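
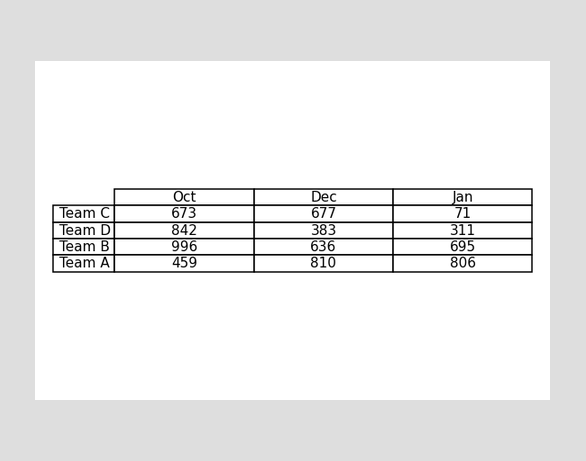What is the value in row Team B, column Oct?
The (Team B, Oct) cell reads 996.

996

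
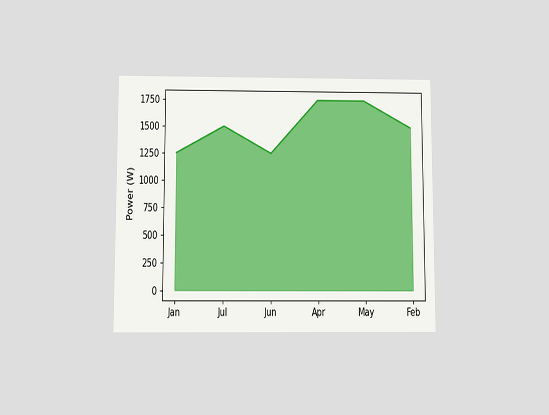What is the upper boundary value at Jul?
The chart is viewed slightly from below. At Jul the upper boundary is at 1500W.

1500W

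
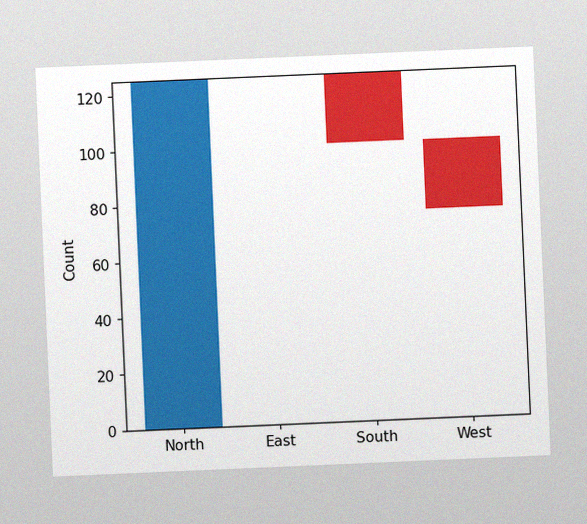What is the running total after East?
125

The chart is tilted about 2° counter-clockwise, with some photo noise. After East the running total reaches 125.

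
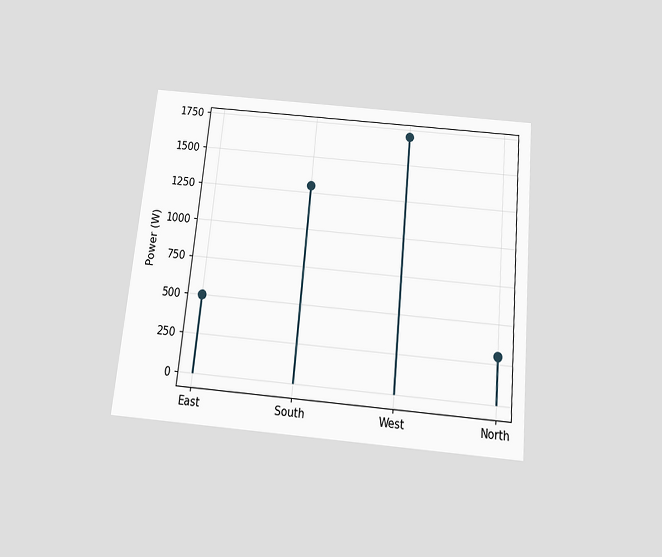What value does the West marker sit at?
The chart is tilted about 5° clockwise and viewed slightly from below. The West marker sits at 1700W.

1700W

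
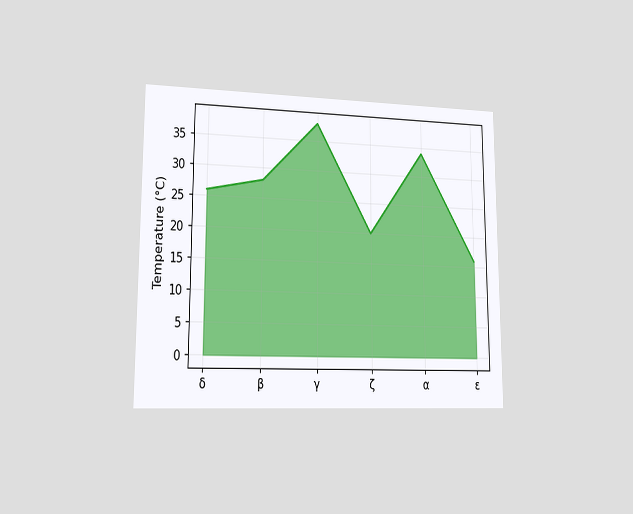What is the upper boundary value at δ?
26°C

The chart is viewed at a slight angle. At δ the upper boundary is at 26°C.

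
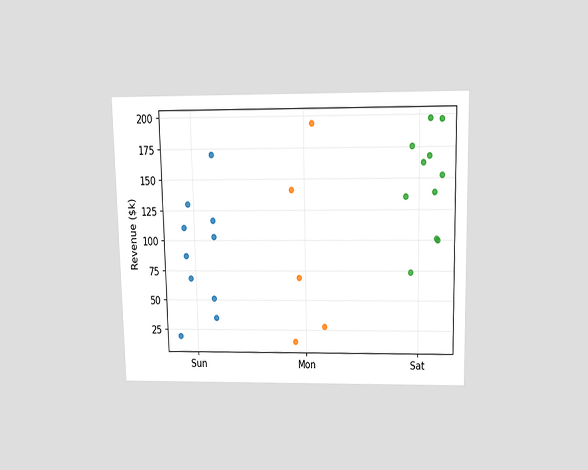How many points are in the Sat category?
The chart is viewed slightly from above. Counting the markers in the Sat column gives 11.

11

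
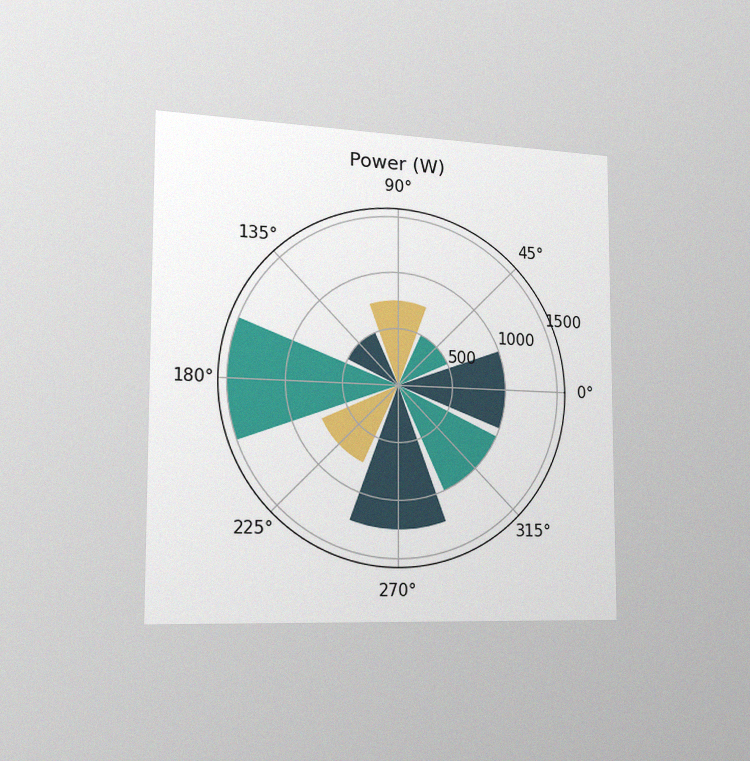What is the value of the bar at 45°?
500W

The chart is viewed slightly from the left, with some photo noise. The bar at 45° reaches 500W on the radial axis.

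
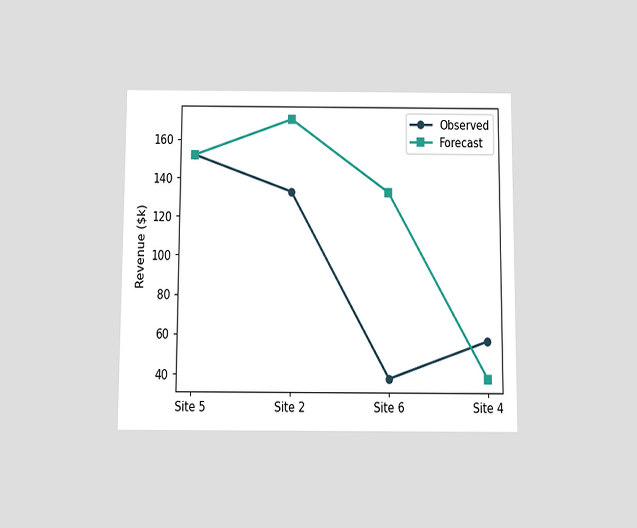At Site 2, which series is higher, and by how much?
Forecast, by $38k

The chart is viewed slightly from below. At Site 2, Forecast sits above the other line by $38k.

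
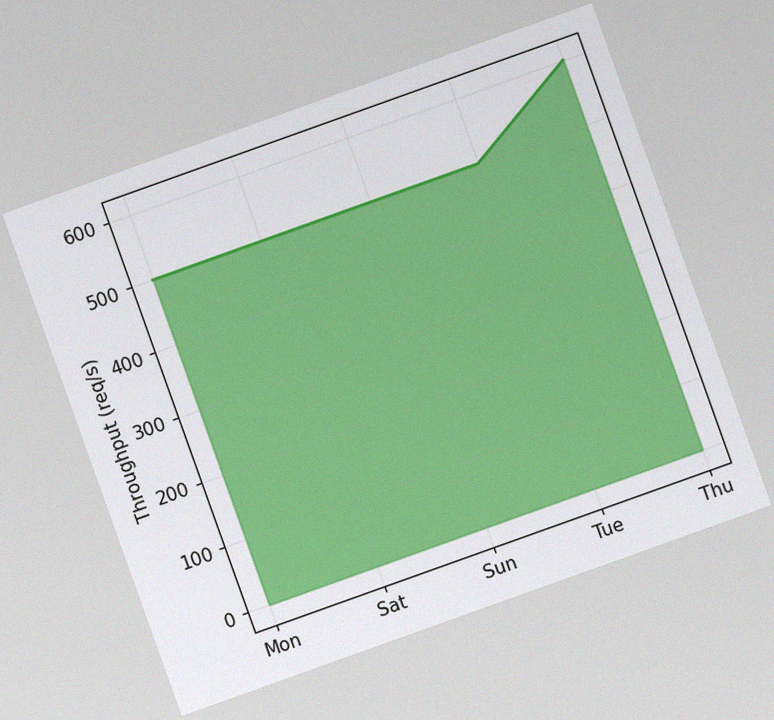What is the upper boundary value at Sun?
500req/s

The chart is tilted about 20° counter-clockwise, with some photo noise. At Sun the upper boundary is at 500req/s.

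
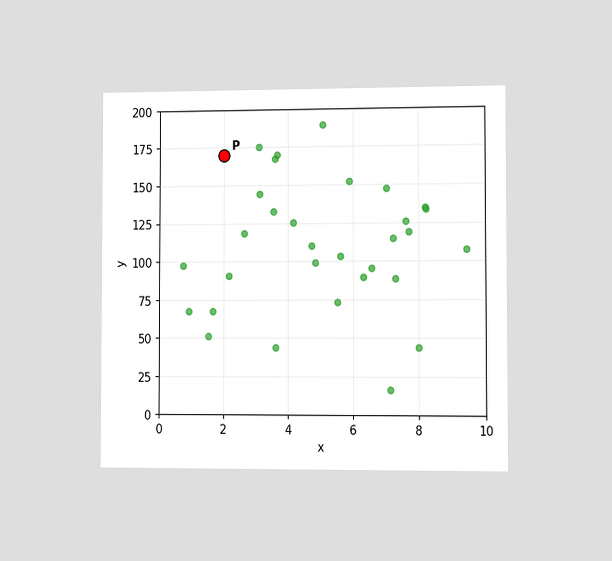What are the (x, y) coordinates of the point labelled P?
The chart is viewed slightly from the right. Following the gridlines from P to each axis, P sits at (2, 170).

(2, 170)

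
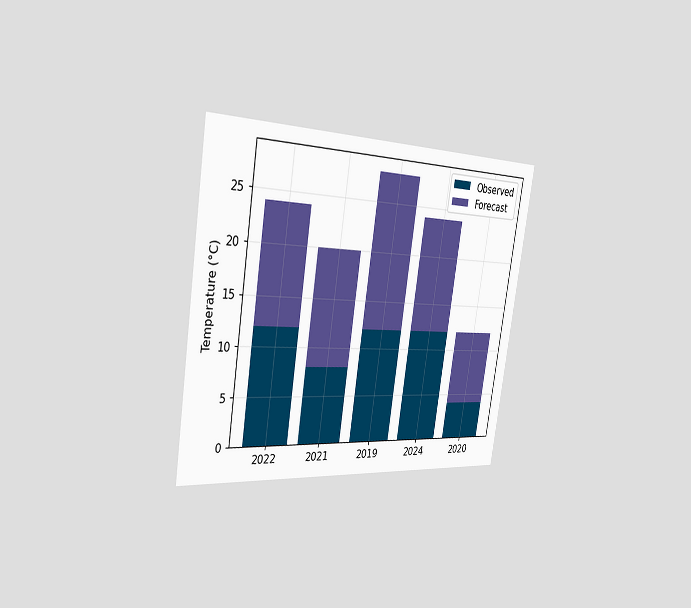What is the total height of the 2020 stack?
12°C

The chart is tilted about 9° clockwise and viewed slightly from the left. The 2020 stack's top reaches 12°C on the y-axis.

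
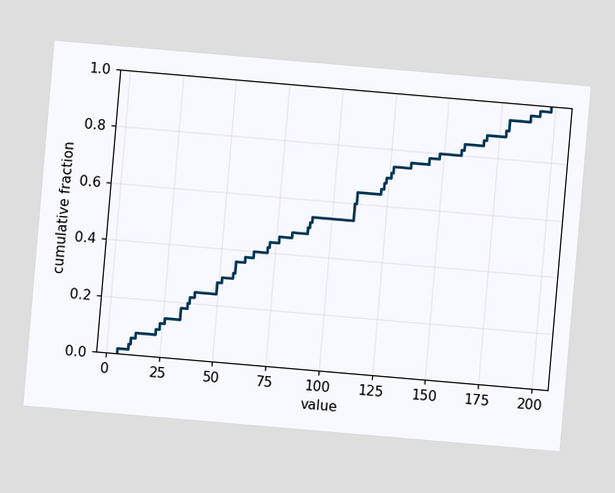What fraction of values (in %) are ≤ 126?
The chart is tilted about 5° clockwise. At x=126 the ECDF step is at 72%.

72%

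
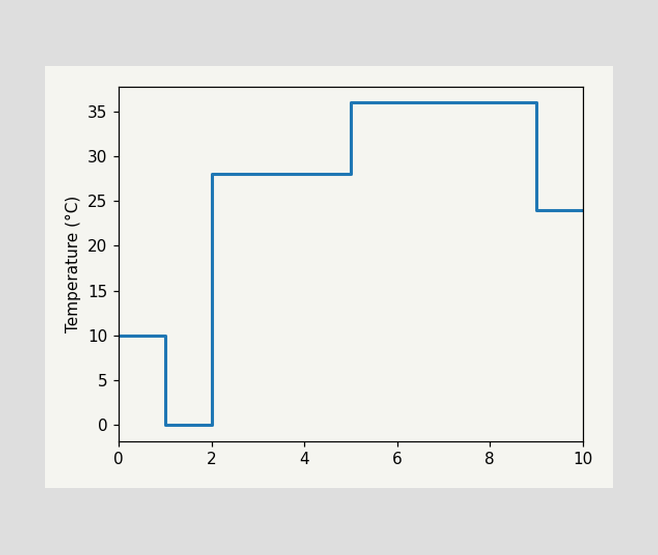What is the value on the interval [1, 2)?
0°C

On [1, 2) the step sits at 0°C.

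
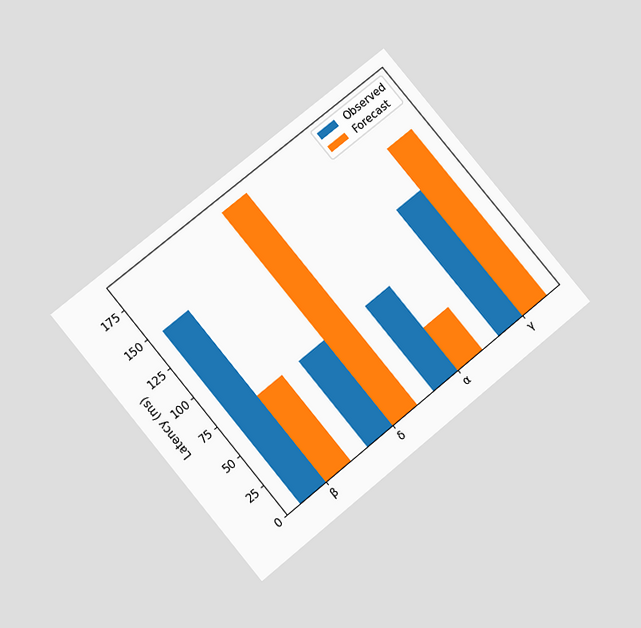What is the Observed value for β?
148ms

The chart is tilted about 40° counter-clockwise and viewed slightly from below. The Observed bar at β reaches 148ms on the y-axis.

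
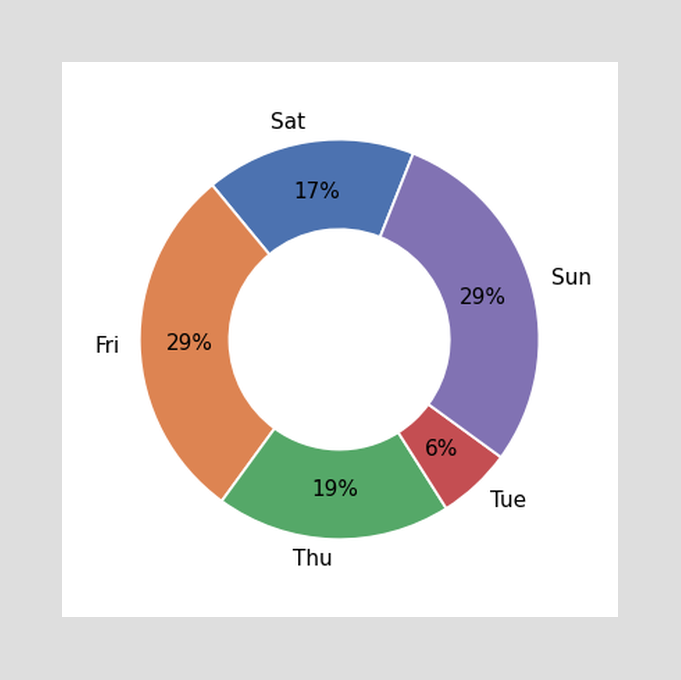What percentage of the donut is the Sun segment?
The Sun segment takes up 29% of the ring.

29%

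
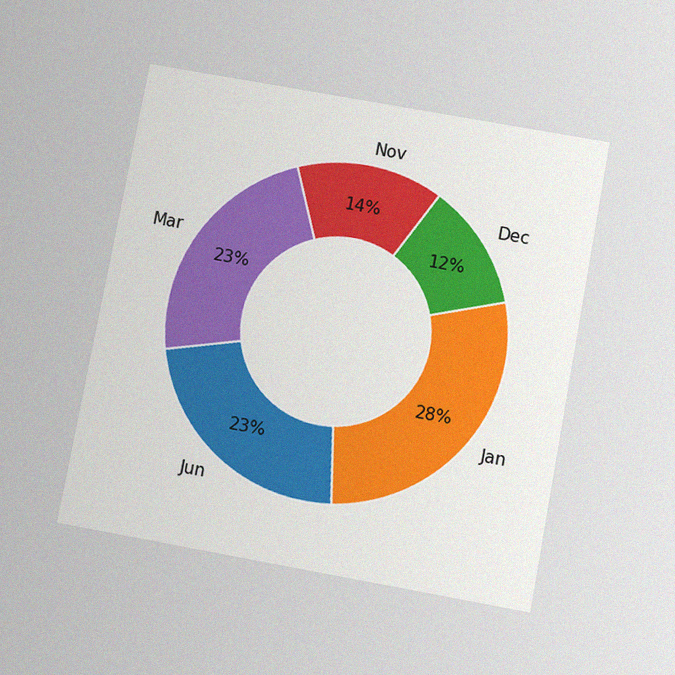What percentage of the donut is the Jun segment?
23%

The chart is tilted about 10° clockwise and viewed slightly from below, with some photo noise. The Jun segment takes up 23% of the ring.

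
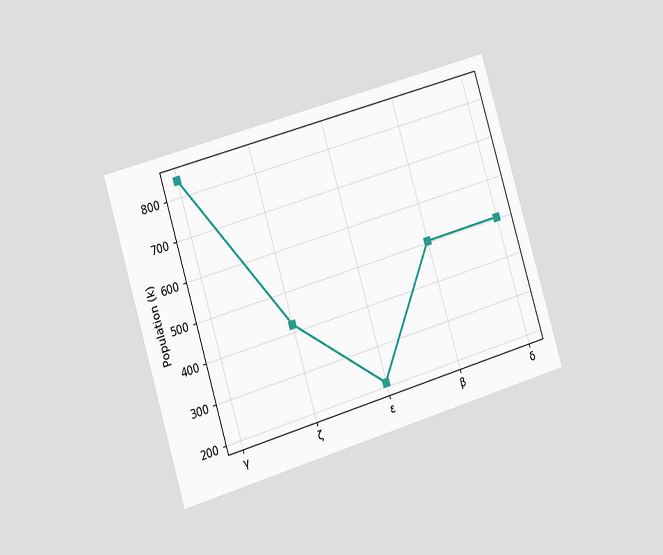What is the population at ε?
The chart is tilted about 17° counter-clockwise and viewed slightly from the left. At ε, the line is at 210k.

210k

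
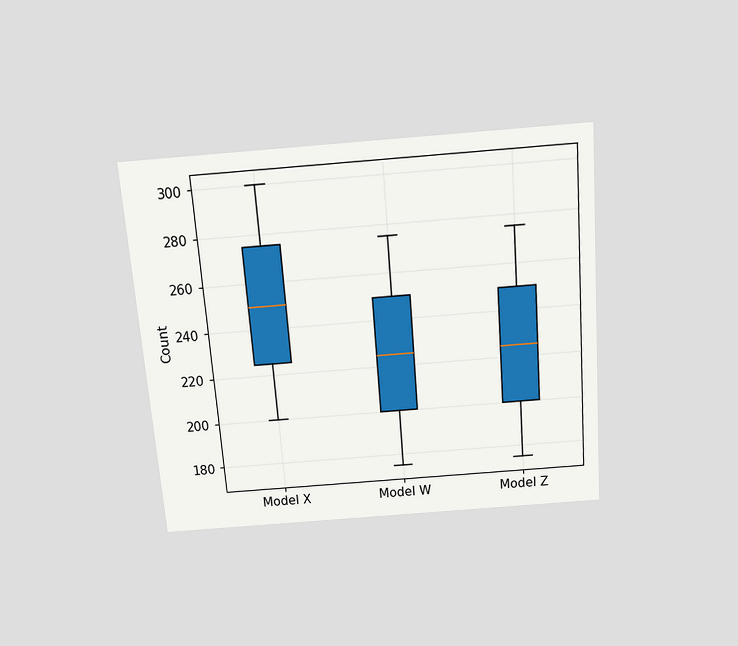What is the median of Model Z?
The chart is tilted about 5° counter-clockwise and viewed slightly from above. The median line in the Model Z box sits at 225.

225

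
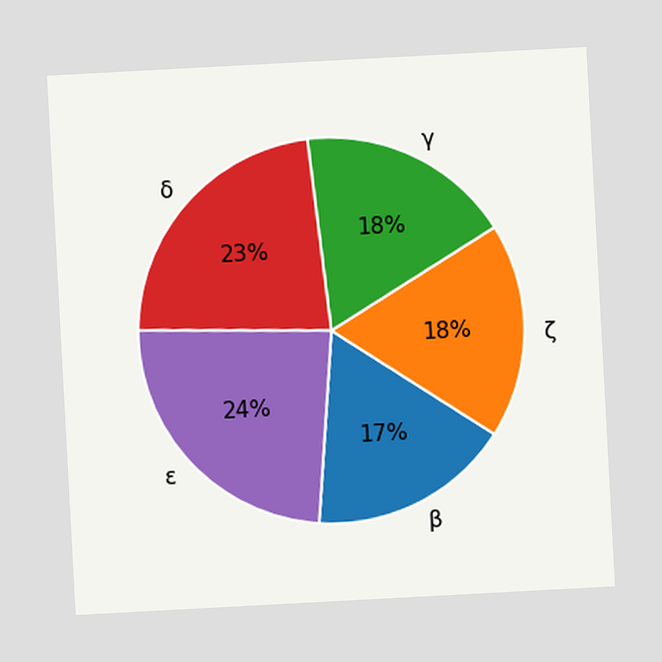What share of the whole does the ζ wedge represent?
The chart is tilted about 3° counter-clockwise. The ζ slice takes up 18% of the pie.

18%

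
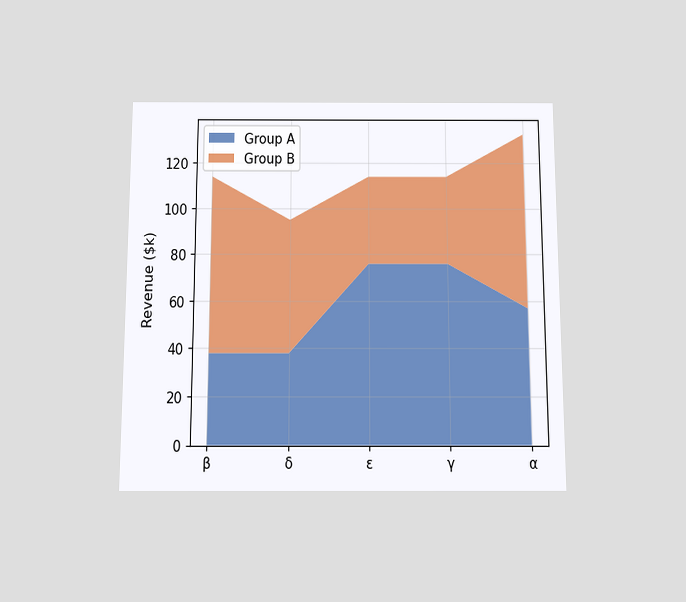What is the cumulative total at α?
The chart is viewed slightly from below. The stacked total at α reaches $133k.

$133k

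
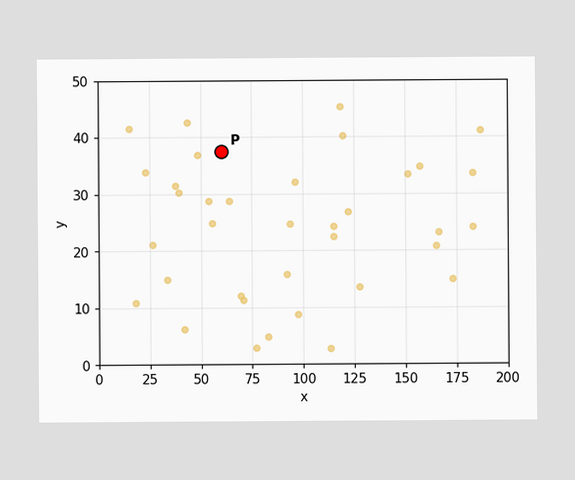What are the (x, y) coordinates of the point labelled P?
Following the gridlines from P to each axis, P sits at (60, 37.5).

(60, 37.5)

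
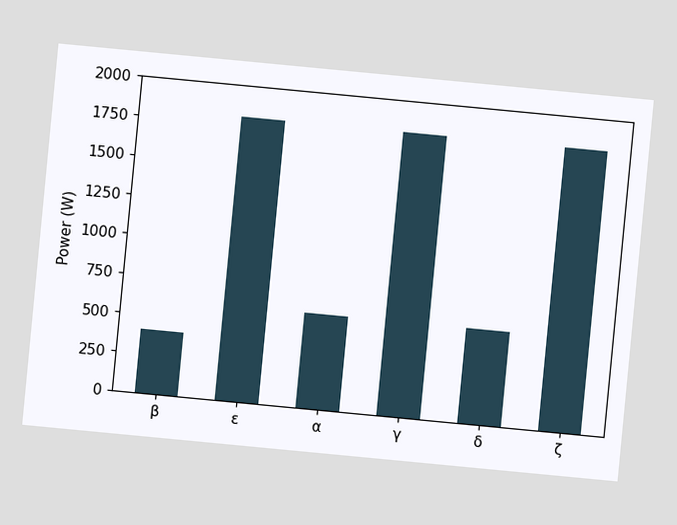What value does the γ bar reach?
The chart is tilted about 5° clockwise. Reading along the chart's y-axis, the γ bar reaches 1800W.

1800W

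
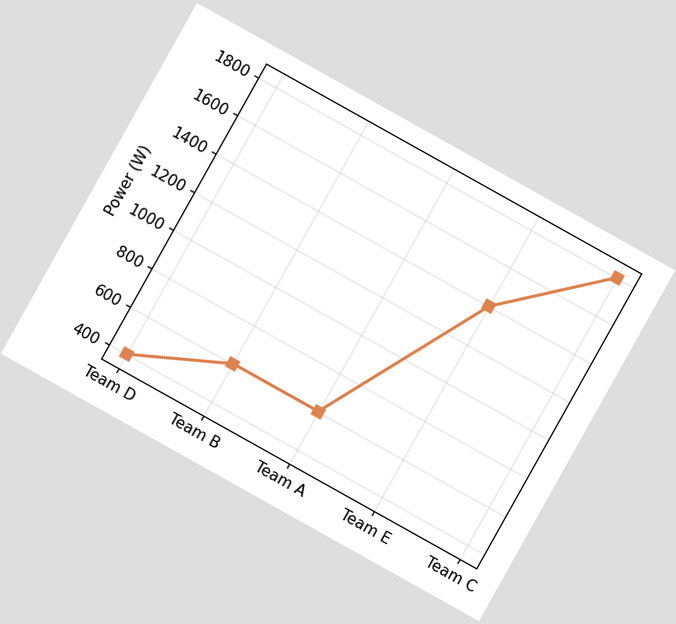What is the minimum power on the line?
400W

The chart is tilted about 29° clockwise. The lowest point is at Team D, and reading across to the y-axis gives 400W.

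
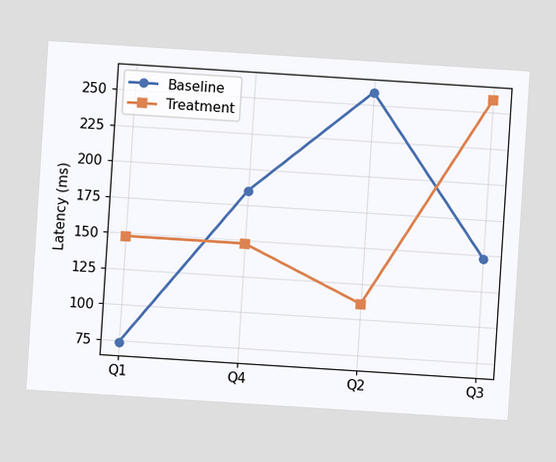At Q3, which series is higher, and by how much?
The chart is tilted about 4° clockwise. At Q3, Treatment sits above the other line by 111ms.

Treatment, by 111ms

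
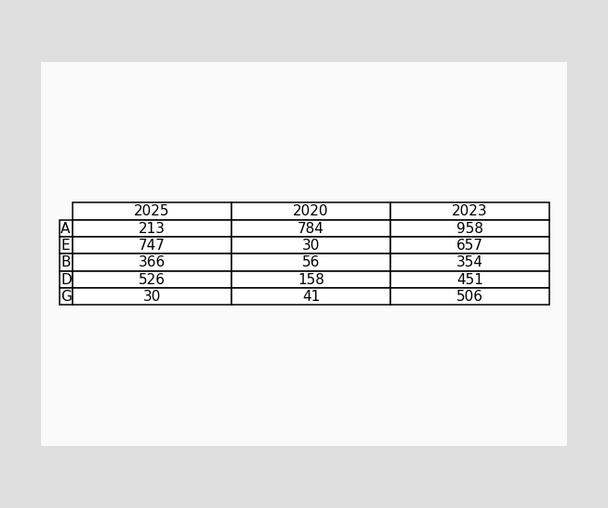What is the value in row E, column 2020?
30

The (E, 2020) cell reads 30.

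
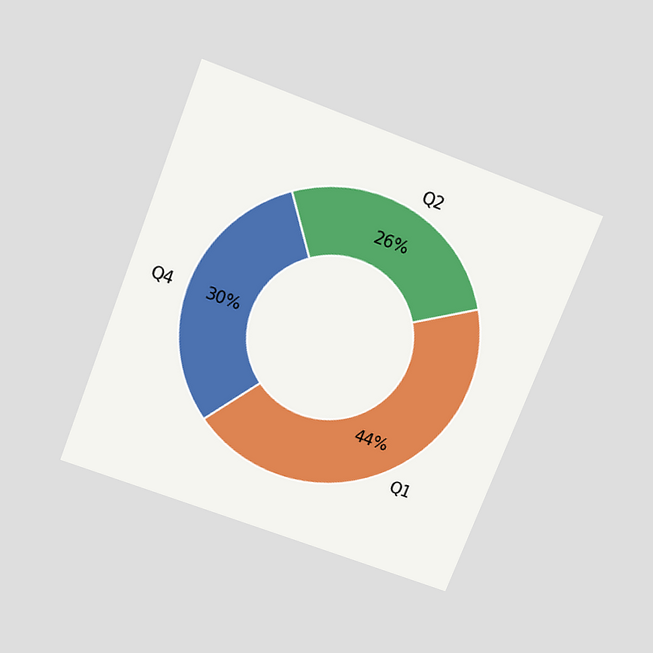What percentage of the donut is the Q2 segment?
26%

The chart is tilted about 21° clockwise and viewed slightly from above. The Q2 segment takes up 26% of the ring.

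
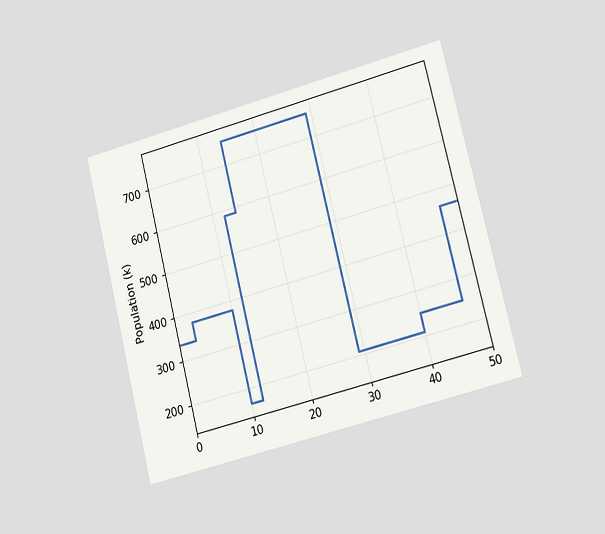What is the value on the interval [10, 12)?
168k

The chart is tilted about 14° counter-clockwise and viewed slightly from the right. On [10, 12) the step sits at 168k.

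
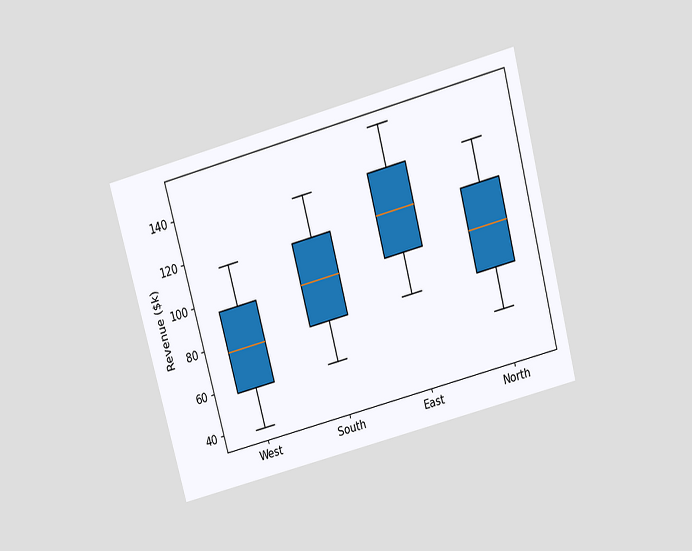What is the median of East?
The chart is tilted about 15° counter-clockwise and viewed slightly from above. The median line in the East box sits at $114k.

$114k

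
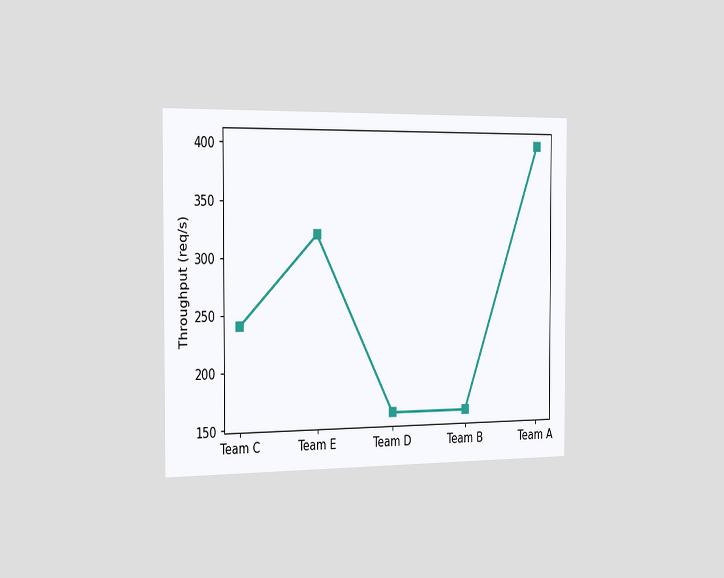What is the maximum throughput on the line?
400req/s

The chart is viewed slightly from the left. The highest point is at Team A, and reading across to the y-axis gives 400req/s.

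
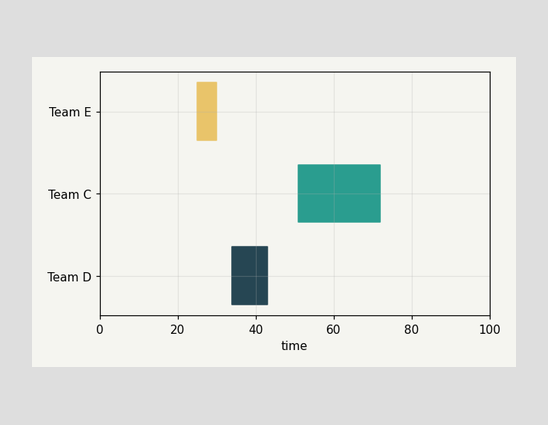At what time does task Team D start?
34

The Team D bar begins at t=34.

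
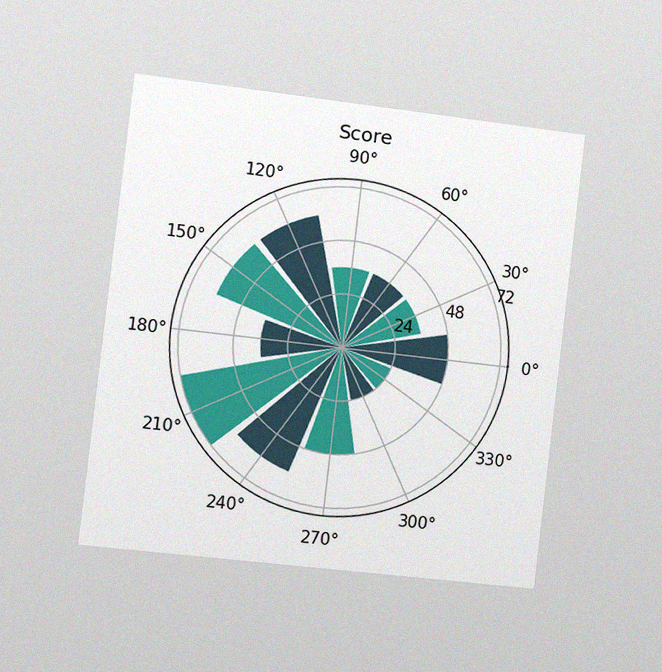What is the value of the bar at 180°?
36

The chart is tilted about 7° clockwise and viewed slightly from the left, with some photo noise. The bar at 180° reaches 36 on the radial axis.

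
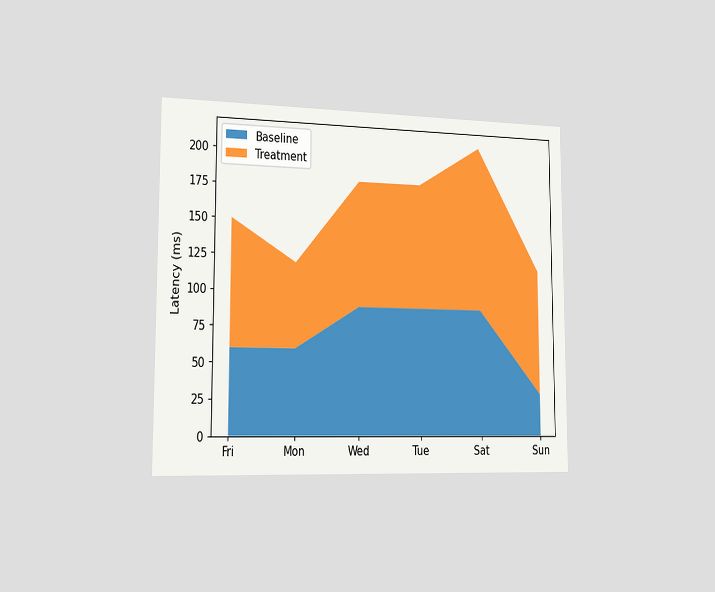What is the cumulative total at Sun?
The chart is viewed slightly from the left. The stacked total at Sun reaches 120ms.

120ms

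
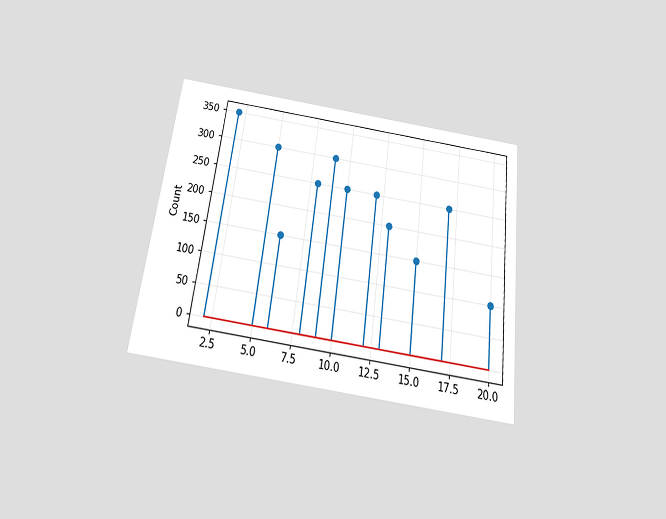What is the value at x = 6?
The chart is tilted about 7° clockwise and viewed slightly from below. The stem at x=6 reaches 150.

150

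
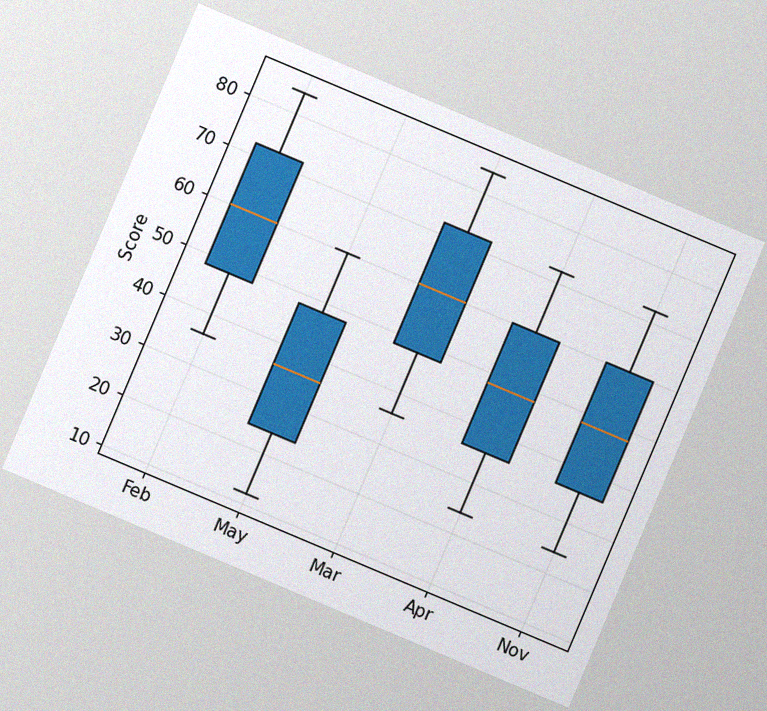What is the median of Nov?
48

The chart is tilted about 23° clockwise, with some photo noise. The median line in the Nov box sits at 48.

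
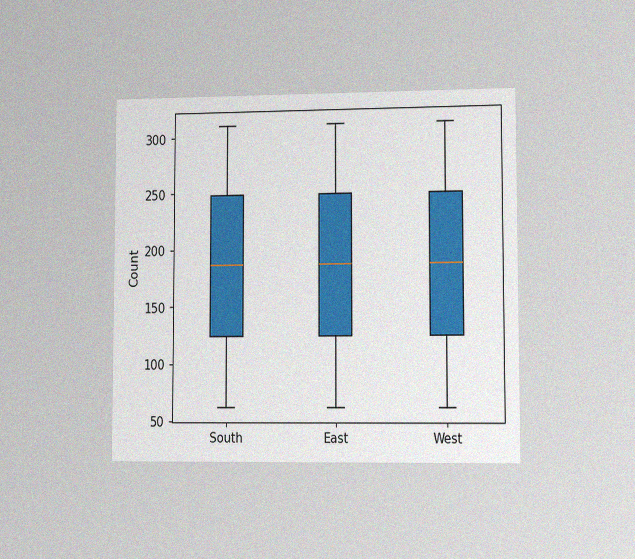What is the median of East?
186

The chart is viewed slightly from the right, with some photo noise. The median line in the East box sits at 186.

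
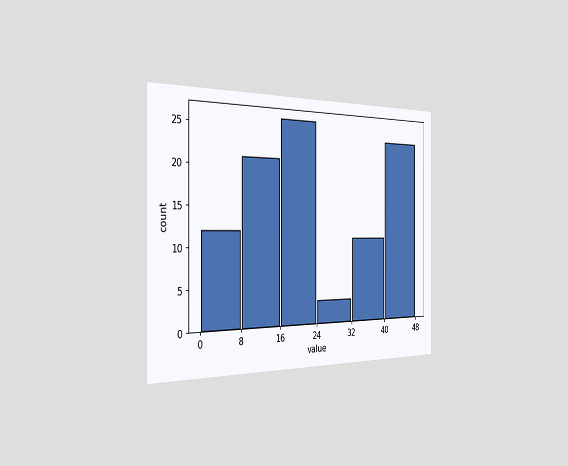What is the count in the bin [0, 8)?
The chart is viewed slightly from the left. The [0, 8) bin has height 12.

12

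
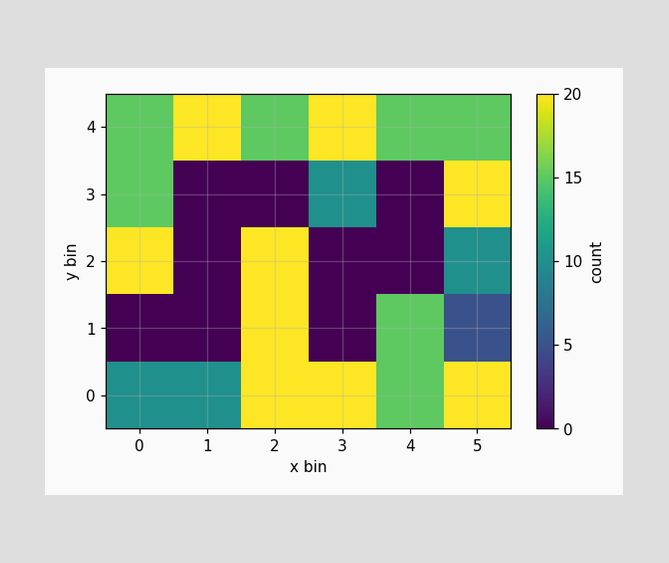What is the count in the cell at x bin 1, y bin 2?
0

Matching the cell (1, 2) against the colorbar gives 0.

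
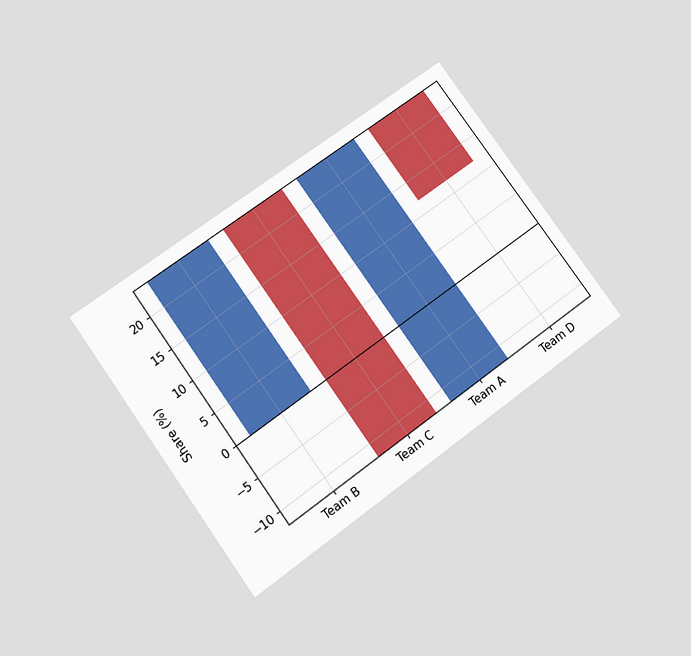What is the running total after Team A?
The chart is tilted about 36° counter-clockwise and viewed slightly from below. After Team A the running total reaches 24%.

24%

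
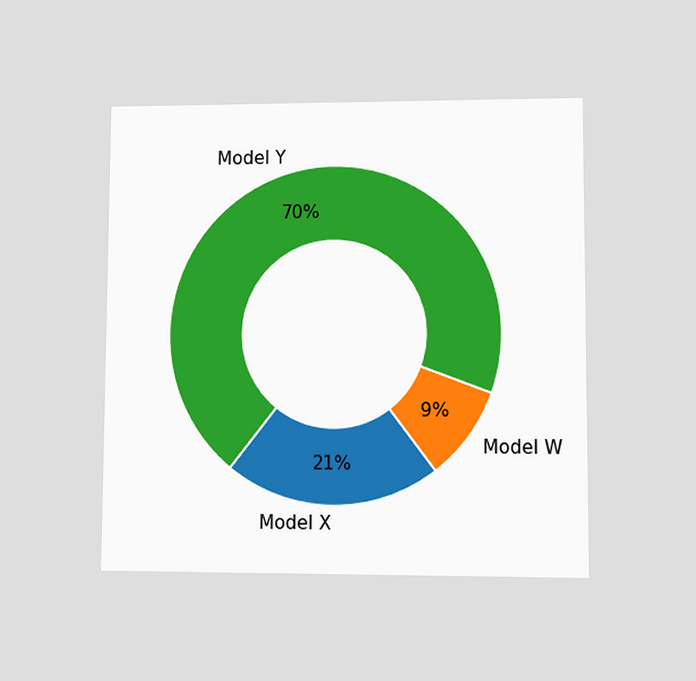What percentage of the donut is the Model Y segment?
The chart is viewed at a slight angle. The Model Y segment takes up 70% of the ring.

70%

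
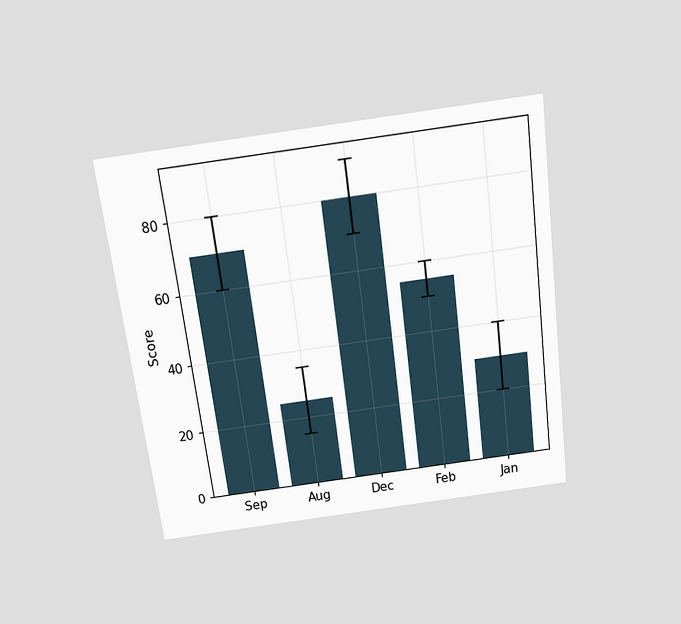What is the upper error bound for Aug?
The chart is tilted about 7° counter-clockwise and viewed slightly from above. The Aug bar's upper whisker reaches 35.

35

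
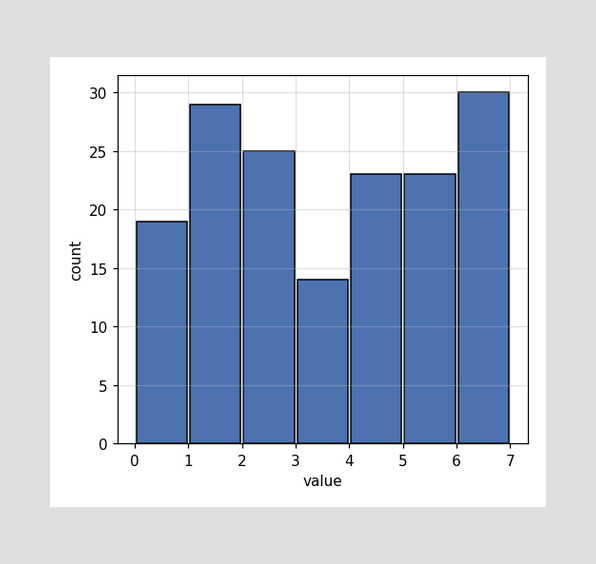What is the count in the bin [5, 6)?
23

The [5, 6) bin has height 23.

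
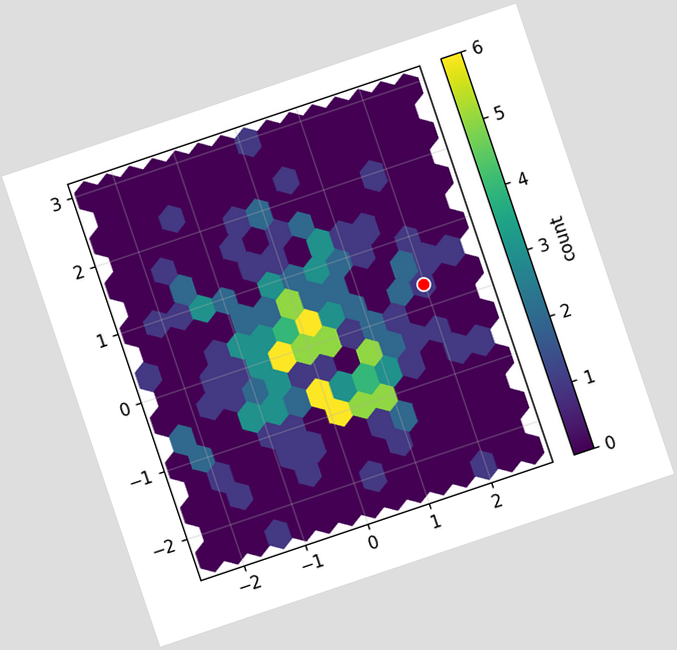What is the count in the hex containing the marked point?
1

The chart is tilted about 19° counter-clockwise. The marked hex reads 1 on the colorbar.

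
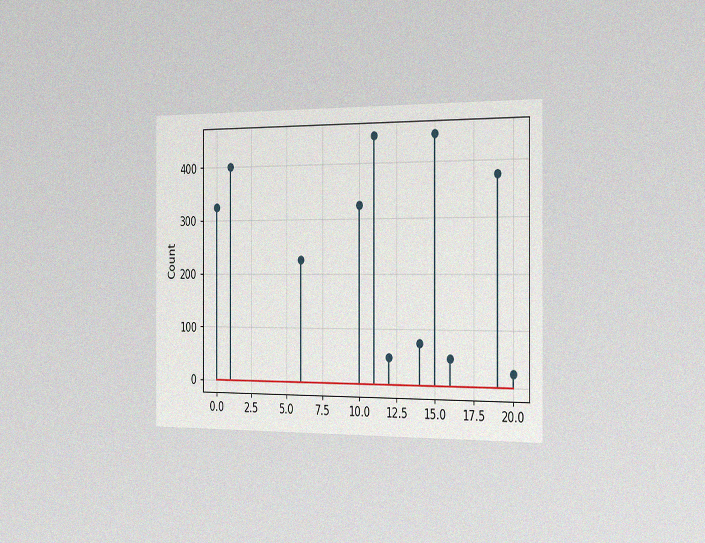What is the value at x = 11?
450

The chart is viewed slightly from the right, with some photo noise. The stem at x=11 reaches 450.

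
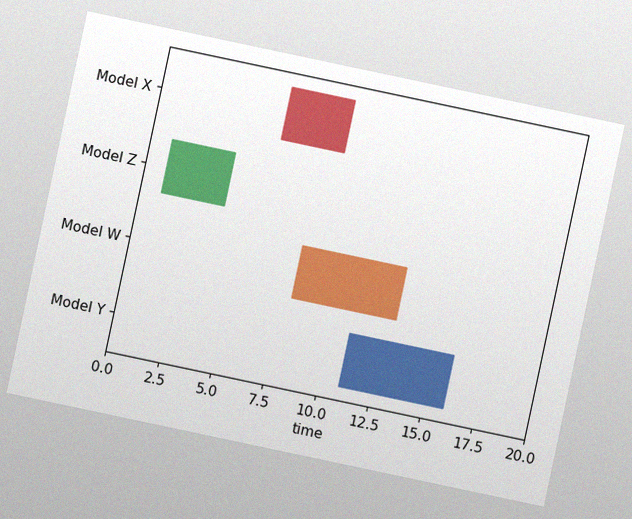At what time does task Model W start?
The chart is tilted about 12° clockwise, with some photo noise. The Model W bar begins at t=8.

8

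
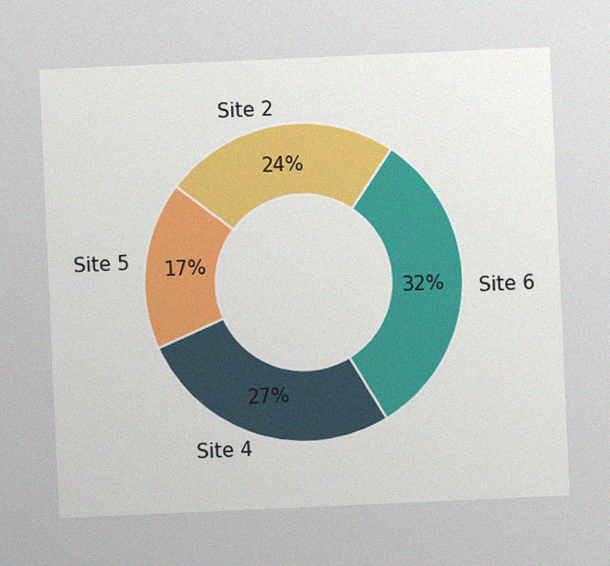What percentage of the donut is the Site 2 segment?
The chart is tilted about 3° counter-clockwise, with some photo noise. The Site 2 segment takes up 24% of the ring.

24%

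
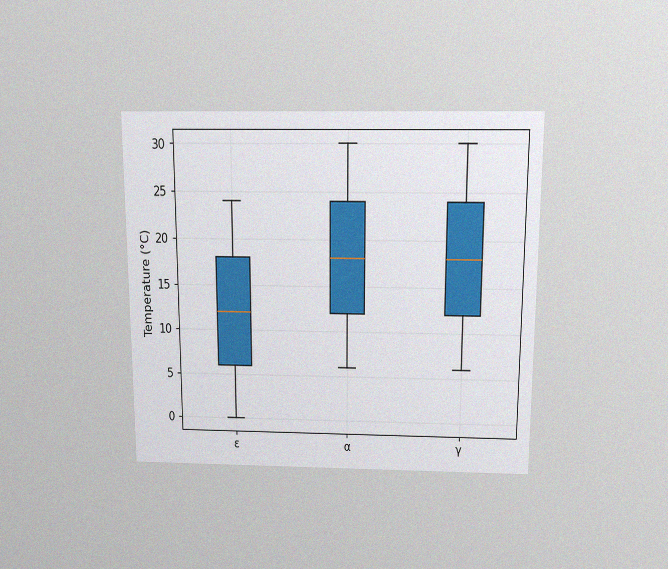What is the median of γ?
18°C

The chart is viewed slightly from above, with some photo noise. The median line in the γ box sits at 18°C.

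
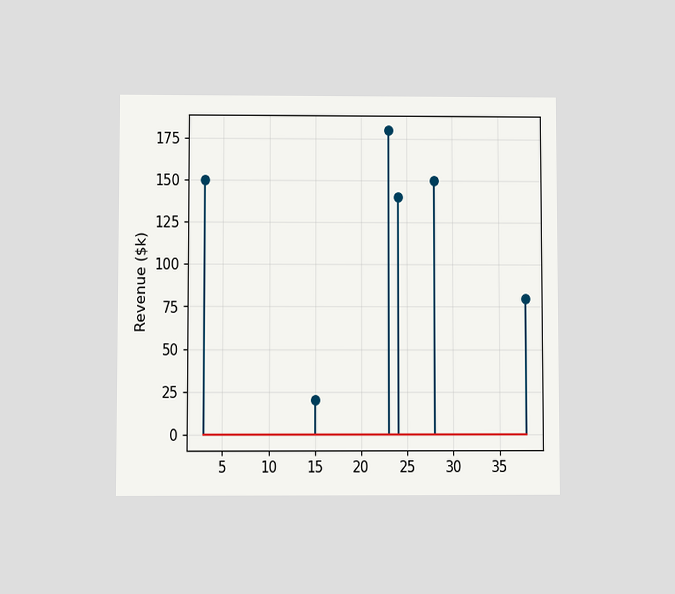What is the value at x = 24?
$140k

The chart is viewed at a slight angle. The stem at x=24 reaches $140k.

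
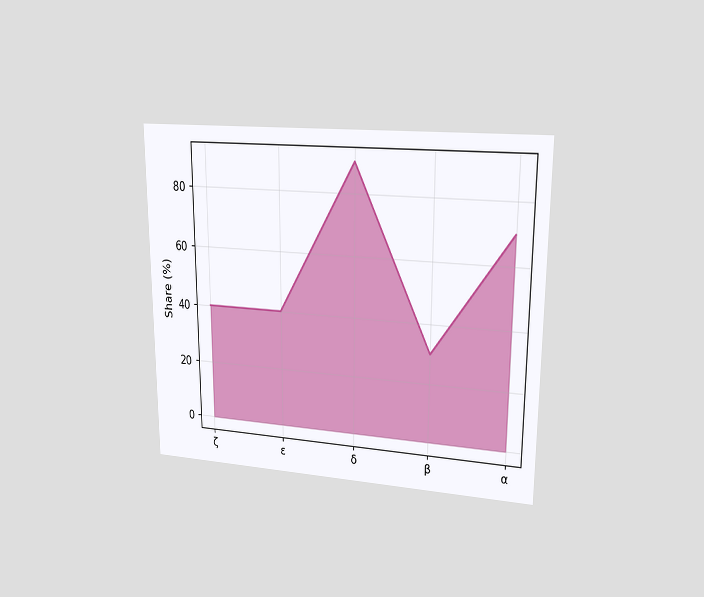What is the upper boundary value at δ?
The chart is viewed at a slight angle. At δ the upper boundary is at 90%.

90%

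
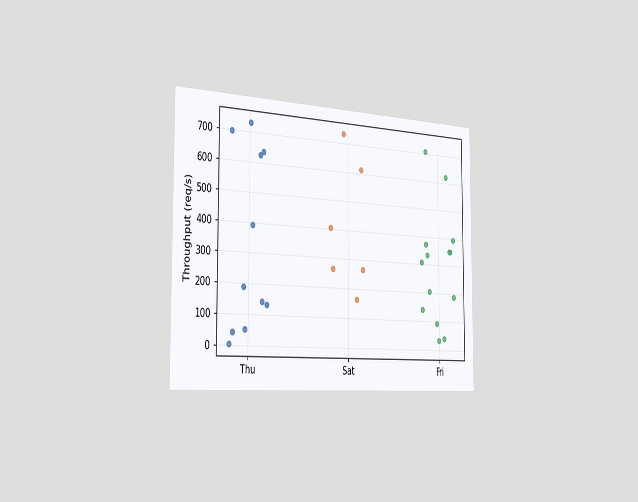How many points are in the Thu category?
The chart is viewed slightly from the left. Counting the markers in the Thu column gives 11.

11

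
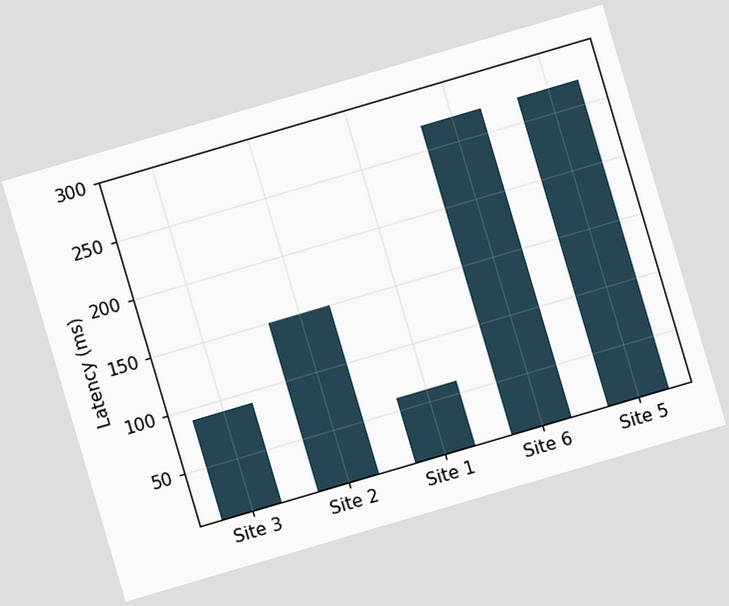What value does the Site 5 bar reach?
The chart is tilted about 16° counter-clockwise. Reading along the chart's y-axis, the Site 5 bar reaches 270ms.

270ms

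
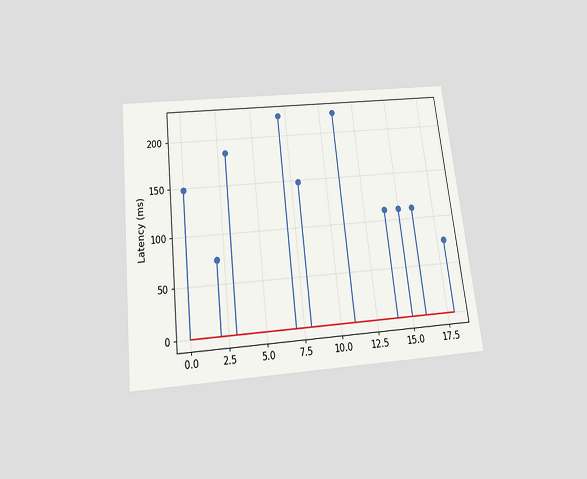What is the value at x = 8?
148ms

The chart is tilted about 6° counter-clockwise and viewed slightly from below. The stem at x=8 reaches 148ms.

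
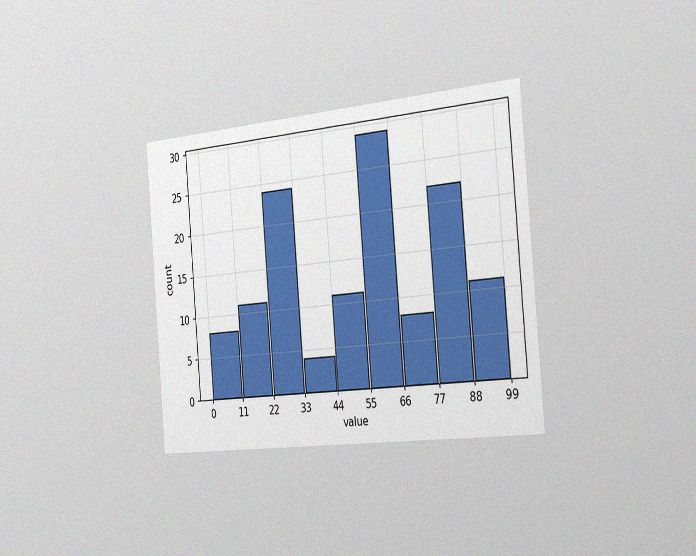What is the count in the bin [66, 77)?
The chart is tilted about 5° counter-clockwise and viewed slightly from the right, with some photo noise. The [66, 77) bin has height 8.

8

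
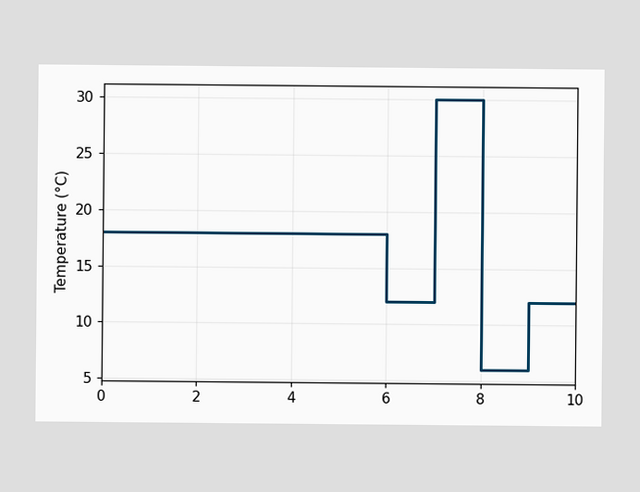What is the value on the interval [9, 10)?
12°C

On [9, 10) the step sits at 12°C.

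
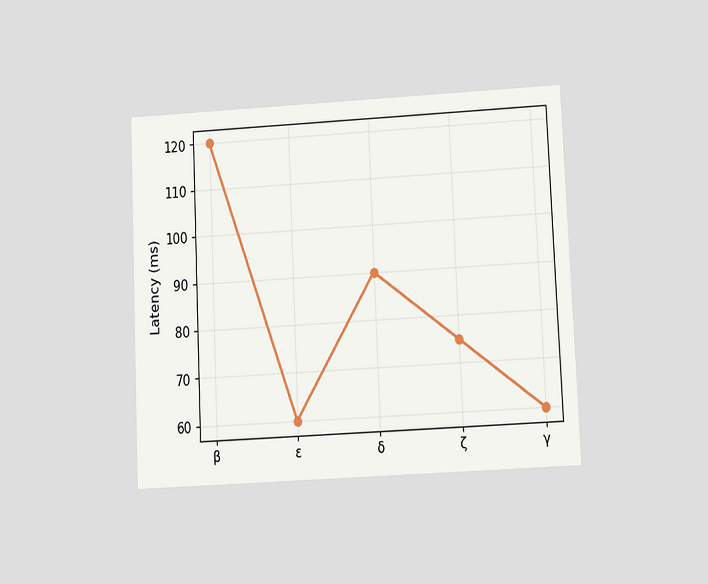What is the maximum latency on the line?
120ms

The chart is tilted about 3° counter-clockwise and viewed at a slight angle. The highest point is at β, and reading across to the y-axis gives 120ms.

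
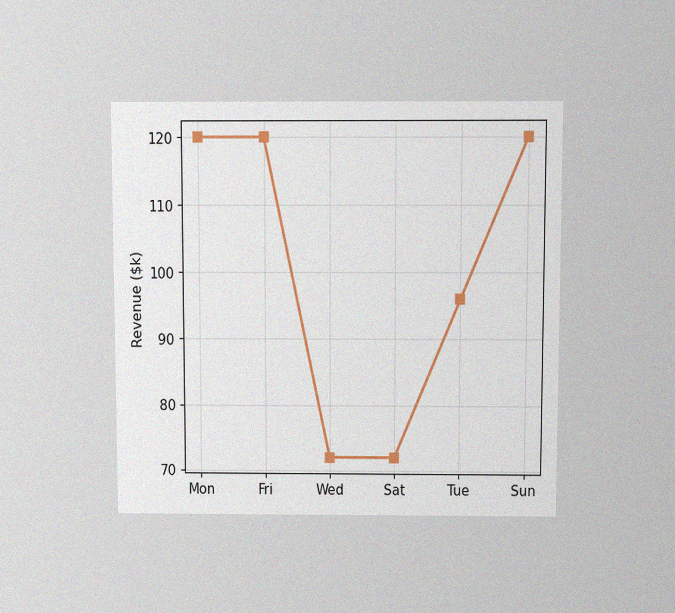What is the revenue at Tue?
The chart is viewed slightly from above, with some photo noise. At Tue, the line is at $96k.

$96k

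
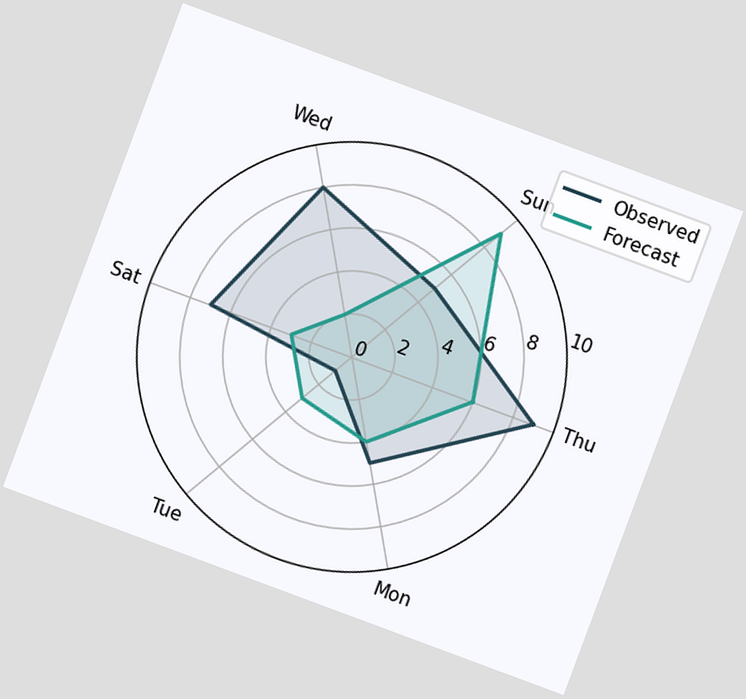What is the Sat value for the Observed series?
7

The chart is tilted about 20° clockwise. On the Sat axis, Observed reaches 7.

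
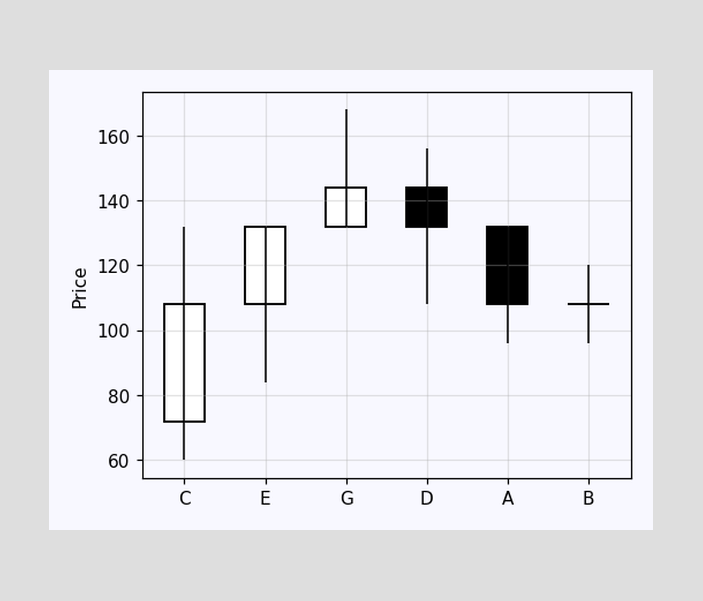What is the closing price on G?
The G candle closes at 144.

144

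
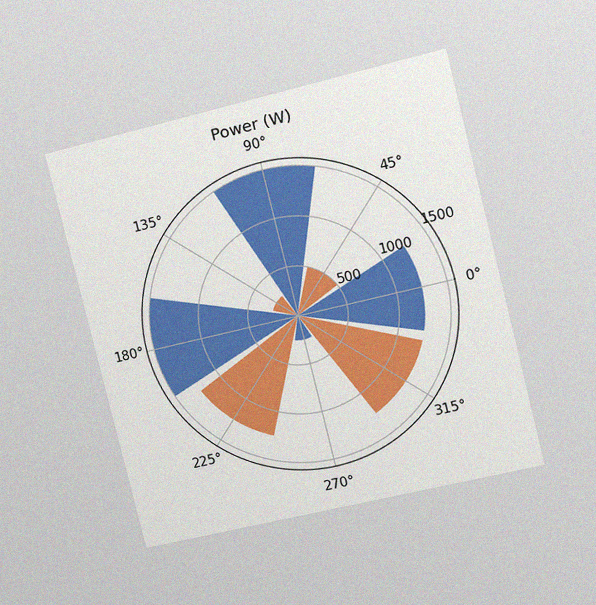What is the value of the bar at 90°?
1500W

The chart is tilted about 14° counter-clockwise and viewed at a slight angle, with some photo noise. The bar at 90° reaches 1500W on the radial axis.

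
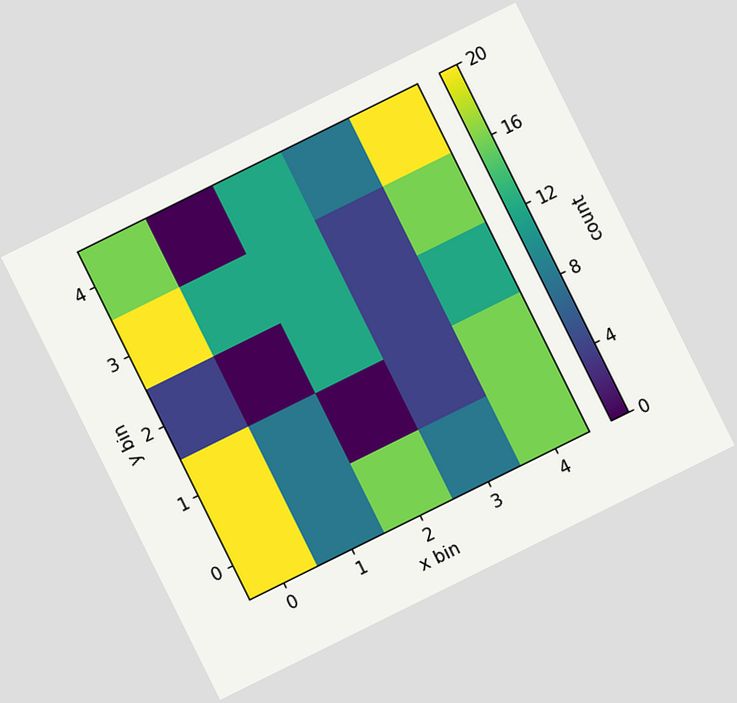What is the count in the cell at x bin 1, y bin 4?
0

The chart is tilted about 26° counter-clockwise. Matching the cell (1, 4) against the colorbar gives 0.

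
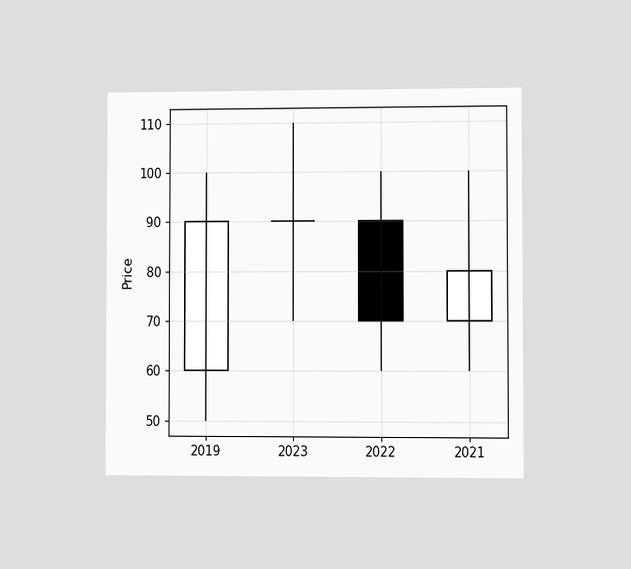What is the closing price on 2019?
90

The chart is viewed at a slight angle. The 2019 candle closes at 90.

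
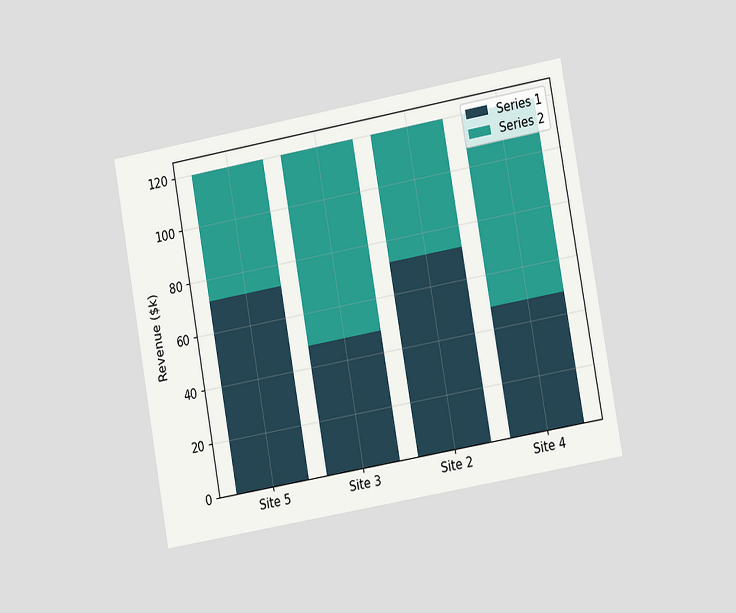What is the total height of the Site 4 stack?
$120k

The chart is tilted about 10° counter-clockwise and viewed at a slight angle. The Site 4 stack's top reaches $120k on the y-axis.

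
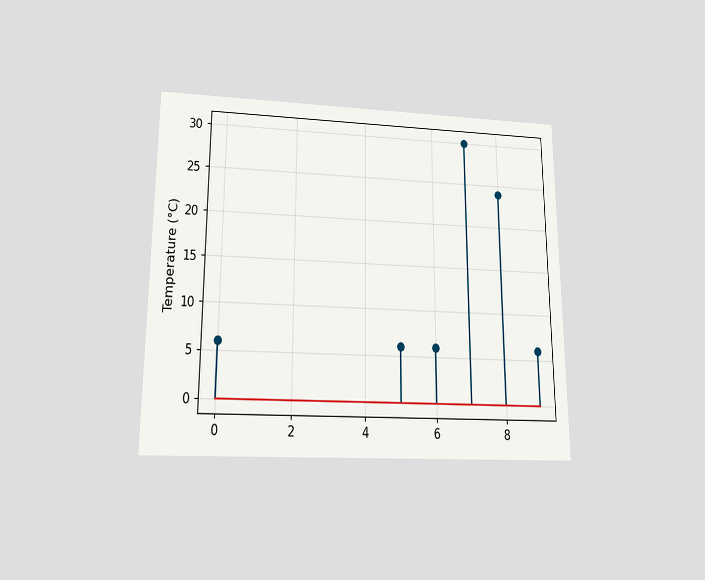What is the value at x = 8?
The chart is viewed slightly from below. The stem at x=8 reaches 24°C.

24°C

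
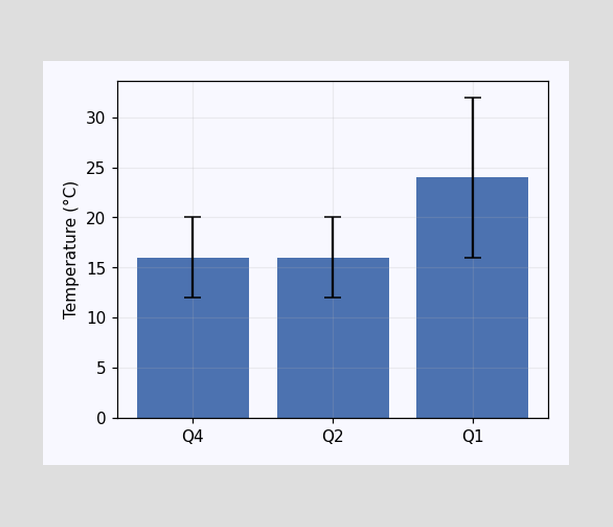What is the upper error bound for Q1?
The Q1 bar's upper whisker reaches 32°C.

32°C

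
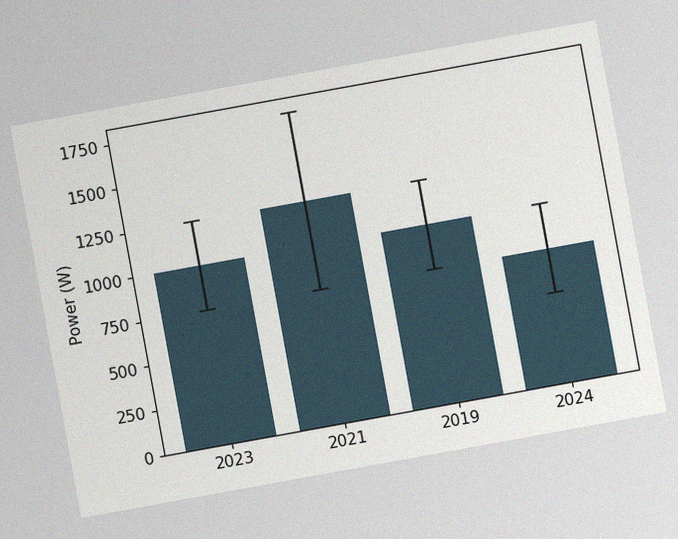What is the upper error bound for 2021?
The chart is tilted about 10° counter-clockwise, with some photo noise. The 2021 bar's upper whisker reaches 1750W.

1750W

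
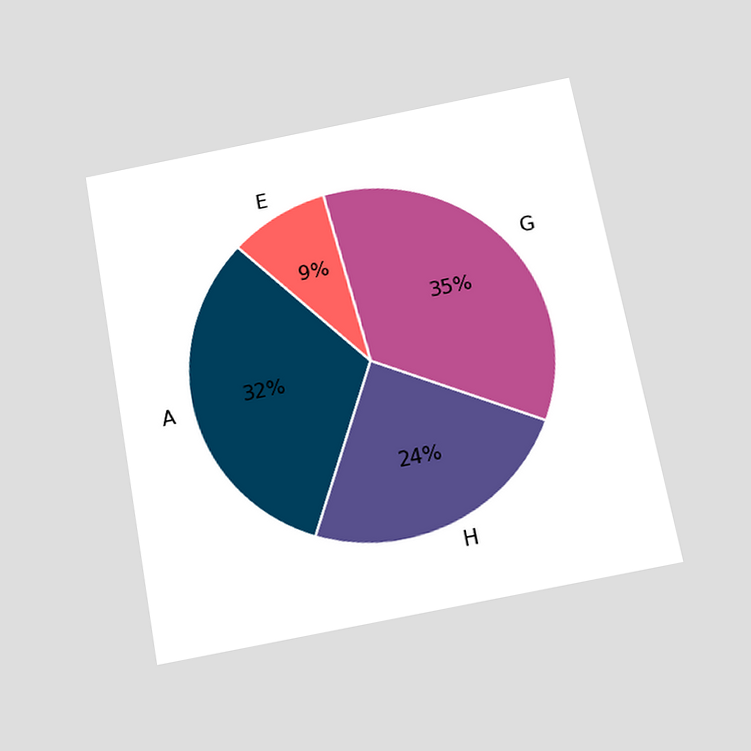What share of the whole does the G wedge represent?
35%

The chart is tilted about 10° counter-clockwise and viewed slightly from below. The G slice takes up 35% of the pie.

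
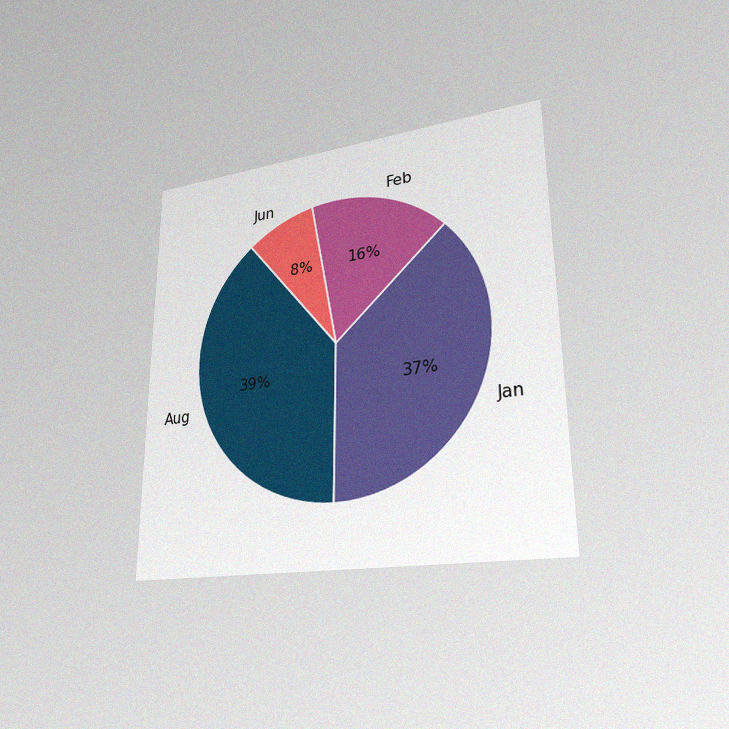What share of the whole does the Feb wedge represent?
The chart is viewed at a slight angle, with some photo noise. The Feb slice takes up 16% of the pie.

16%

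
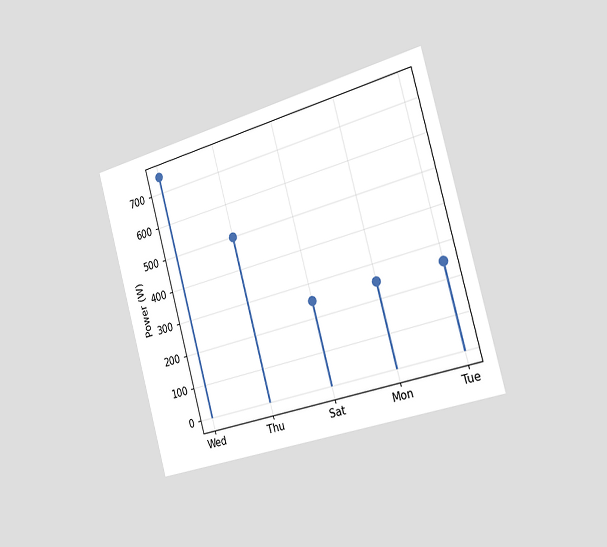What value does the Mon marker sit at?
250W

The chart is tilted about 15° counter-clockwise and viewed slightly from the right. The Mon marker sits at 250W.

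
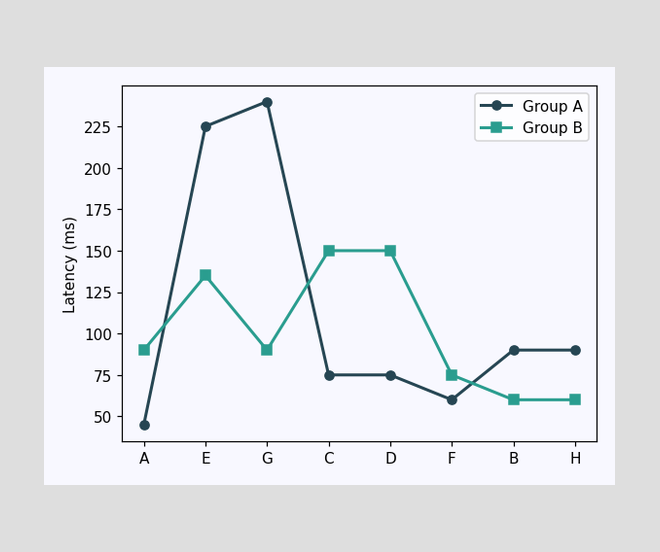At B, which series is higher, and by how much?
At B, Group A sits above the other line by 30ms.

Group A, by 30ms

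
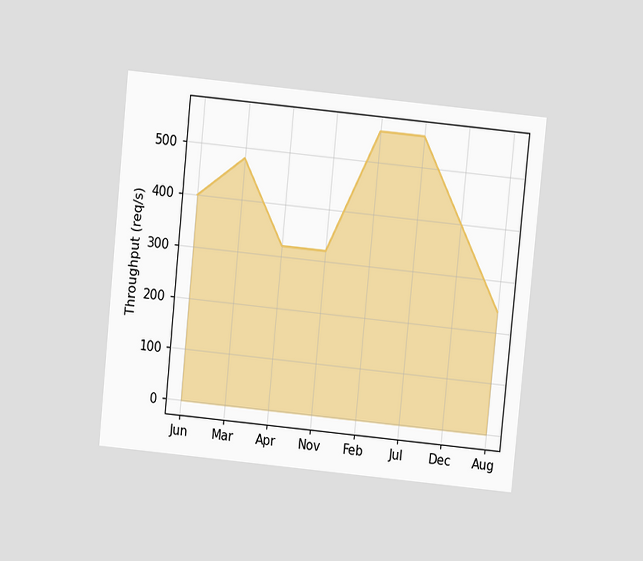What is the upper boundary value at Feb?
The chart is tilted about 6° clockwise and viewed at a slight angle. At Feb the upper boundary is at 560req/s.

560req/s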